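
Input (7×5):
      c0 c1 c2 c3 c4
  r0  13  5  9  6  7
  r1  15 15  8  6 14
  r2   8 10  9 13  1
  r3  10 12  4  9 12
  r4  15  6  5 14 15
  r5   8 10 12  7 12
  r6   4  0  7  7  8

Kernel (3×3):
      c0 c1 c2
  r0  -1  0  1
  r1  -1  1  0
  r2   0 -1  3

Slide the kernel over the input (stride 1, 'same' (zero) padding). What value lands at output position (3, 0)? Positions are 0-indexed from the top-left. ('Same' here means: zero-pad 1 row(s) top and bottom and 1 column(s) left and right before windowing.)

23

The receptive field on the zero-padded input at this output position is [0 8 10 / 0 10 12 / 0 15 6]. Elementwise product with the kernel and sum: 0·-1 + 10·1 + 0·-1 + 10·1 + 15·-1 + 6·3.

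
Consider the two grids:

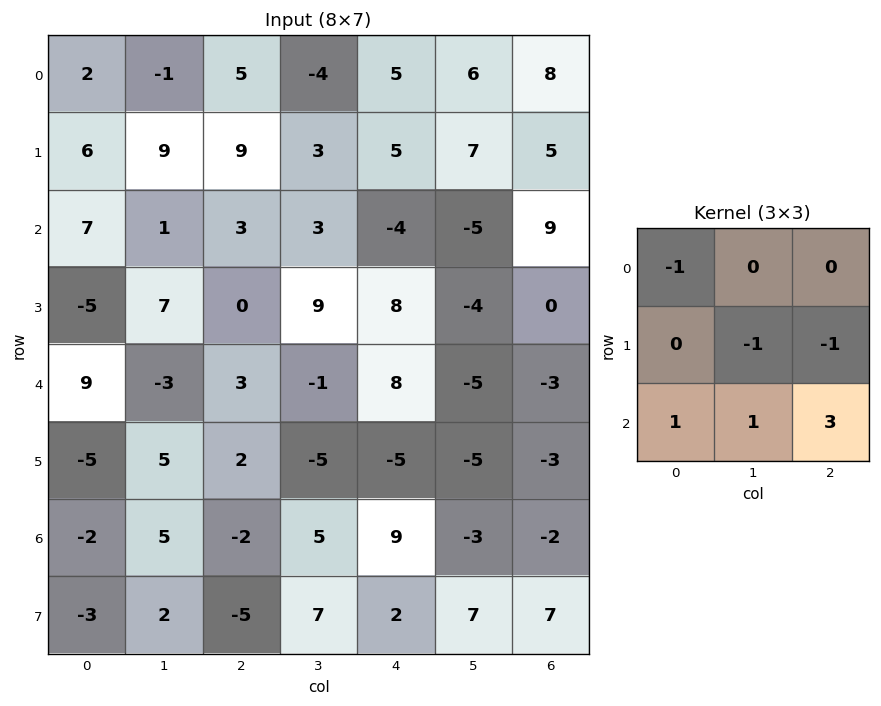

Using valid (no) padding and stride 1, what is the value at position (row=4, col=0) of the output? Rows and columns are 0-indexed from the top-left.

-19

The receptive field on the input at this output position is [9 -3 3 / -5 5 2 / -2 5 -2]. Elementwise product with the kernel and sum: 9·-1 + 5·-1 + 2·-1 + -2·1 + 5·1 + -2·3.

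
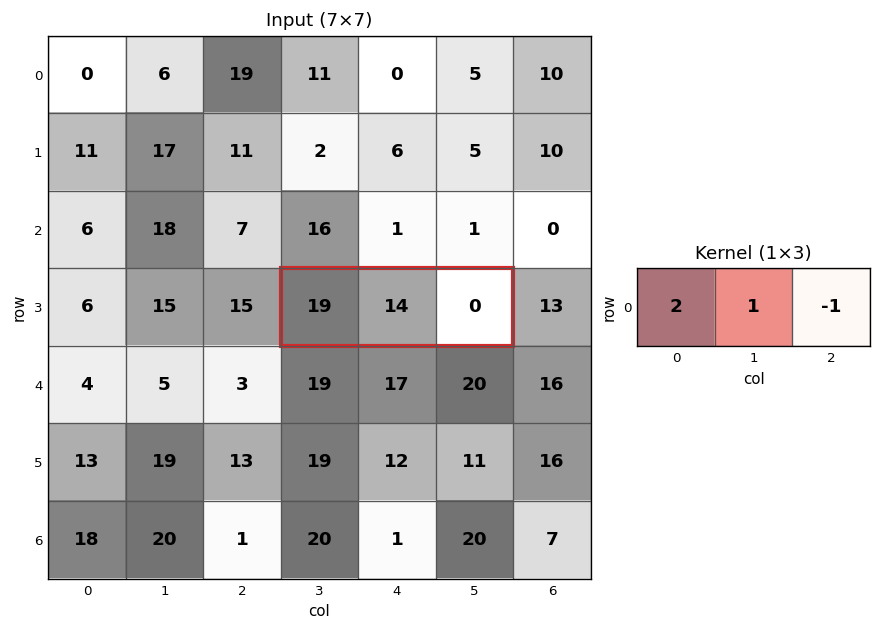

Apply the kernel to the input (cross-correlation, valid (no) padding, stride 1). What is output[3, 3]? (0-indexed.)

52

The receptive field on the input at this output position is [19 14 0]. Elementwise product with the kernel and sum: 19·2 + 14·1 + 0·-1.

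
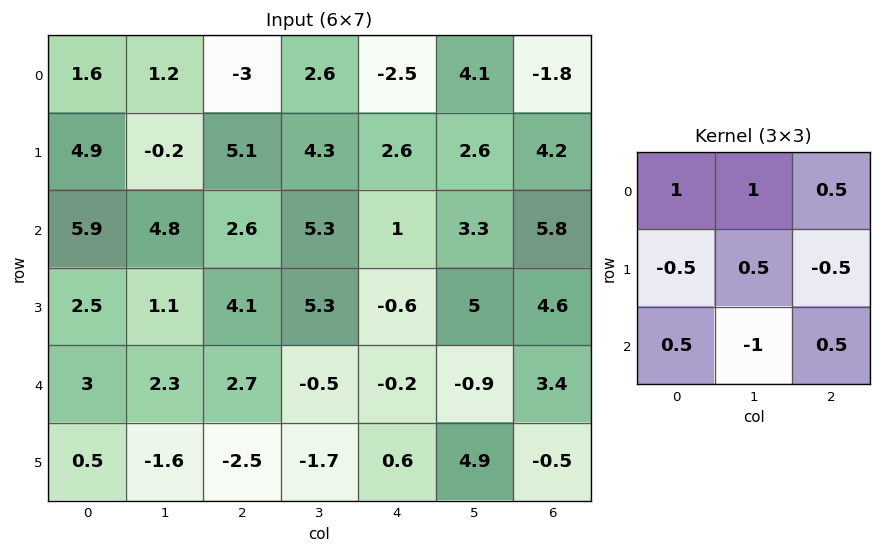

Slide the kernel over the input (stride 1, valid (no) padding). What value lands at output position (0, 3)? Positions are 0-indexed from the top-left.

The receptive field on the input at this output position is [2.6 -2.5 4.1 / 4.3 2.6 2.6 / 5.3 1 3.3]. Elementwise product with the kernel and sum: 2.6·1 + -2.5·1 + 4.1·0.5 + 4.3·-0.5 + 2.6·0.5 + 2.6·-0.5 + 5.3·0.5 + 1·-1 + 3.3·0.5.

3.3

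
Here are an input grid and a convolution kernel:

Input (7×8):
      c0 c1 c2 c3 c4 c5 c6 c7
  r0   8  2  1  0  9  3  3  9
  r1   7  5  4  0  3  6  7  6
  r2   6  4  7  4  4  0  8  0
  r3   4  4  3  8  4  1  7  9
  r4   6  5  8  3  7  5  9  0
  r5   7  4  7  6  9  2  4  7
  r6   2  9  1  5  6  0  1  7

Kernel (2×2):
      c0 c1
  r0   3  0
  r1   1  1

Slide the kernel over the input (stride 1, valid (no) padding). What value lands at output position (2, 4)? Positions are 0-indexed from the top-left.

17

The receptive field on the input at this output position is [4 0 / 4 1]. Elementwise product with the kernel and sum: 4·3 + 4·1 + 1·1.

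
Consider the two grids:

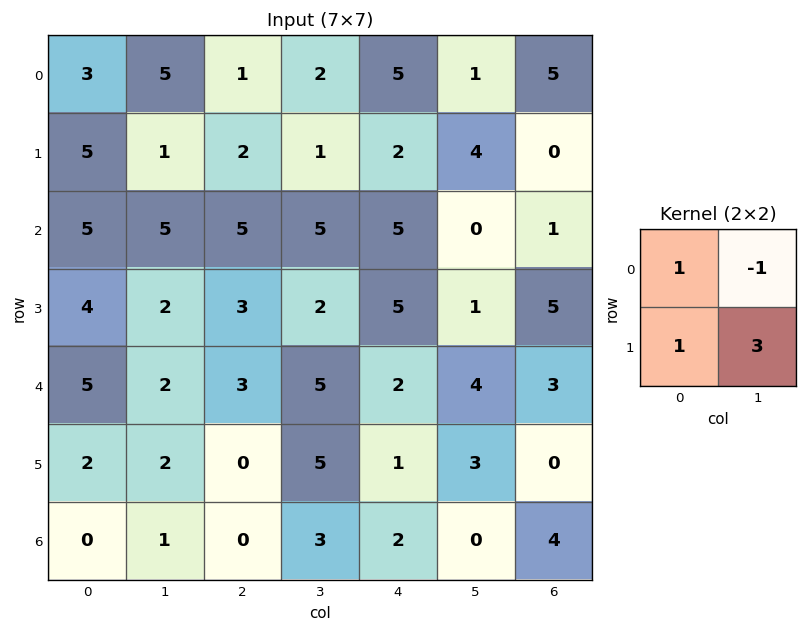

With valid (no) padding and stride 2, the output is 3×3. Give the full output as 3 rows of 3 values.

6 4 18
10 9 13
11 13 8

Output[0,0]: The receptive field on the input at this output position is [3 5 / 5 1]. Elementwise product with the kernel and sum: 3·1 + 5·-1 + 5·1 + 1·3.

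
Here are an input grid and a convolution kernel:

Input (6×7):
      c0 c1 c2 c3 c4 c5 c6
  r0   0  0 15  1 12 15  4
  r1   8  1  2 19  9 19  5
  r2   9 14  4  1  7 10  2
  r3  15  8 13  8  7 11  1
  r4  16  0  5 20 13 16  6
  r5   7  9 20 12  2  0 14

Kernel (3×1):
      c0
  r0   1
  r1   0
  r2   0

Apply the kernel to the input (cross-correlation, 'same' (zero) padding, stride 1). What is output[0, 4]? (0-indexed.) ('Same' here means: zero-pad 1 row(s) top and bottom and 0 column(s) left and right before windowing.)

0

The receptive field on the zero-padded input at this output position is [0 / 12 / 9]. Elementwise product with the kernel and sum: 0·1.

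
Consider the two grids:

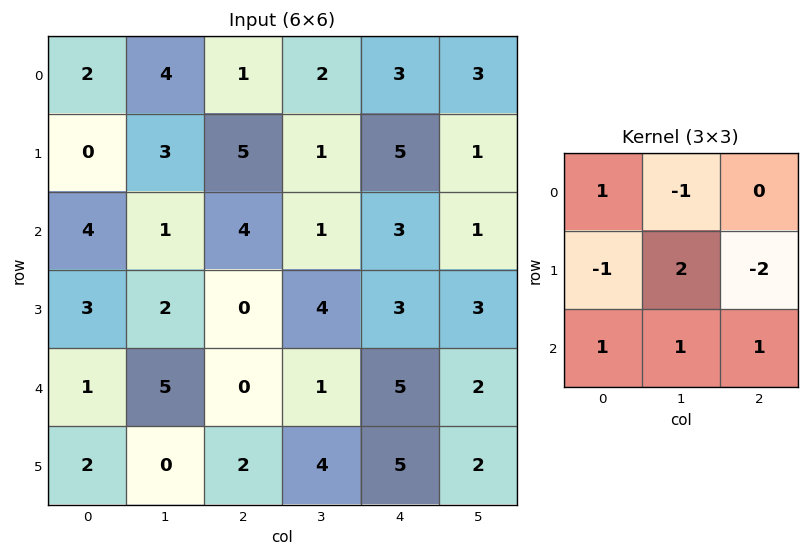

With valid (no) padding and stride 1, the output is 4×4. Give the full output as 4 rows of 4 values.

Output[0,0]: The receptive field on the input at this output position is [2 4 1 / 0 3 5 / 4 1 4]. Elementwise product with the kernel and sum: 2·1 + 4·-1 + 0·-1 + 3·2 + 5·-2 + 4·1 + 1·1 + 4·1.

3 14 -6 11
-8 9 3 9
10 -7 11 2
14 1 -1 17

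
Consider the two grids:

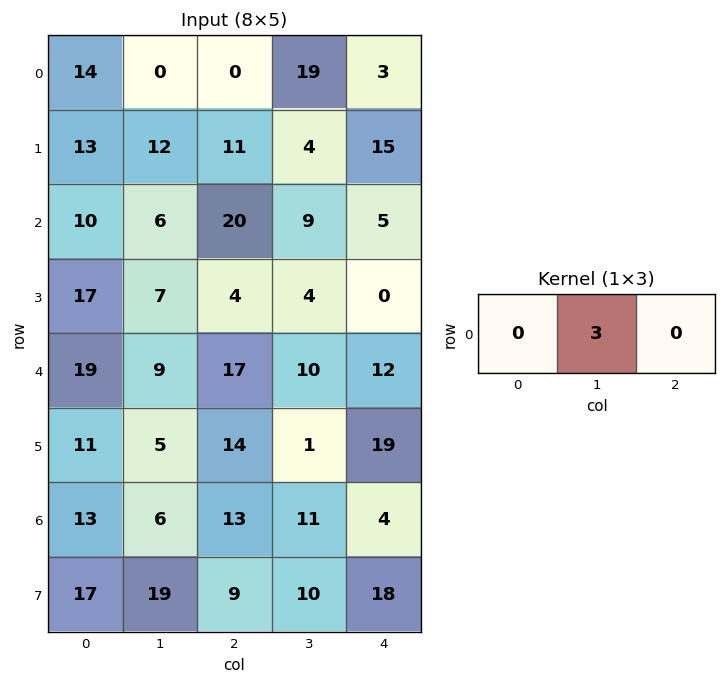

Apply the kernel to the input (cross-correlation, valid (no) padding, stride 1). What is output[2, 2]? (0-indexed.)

The receptive field on the input at this output position is [20 9 5]. Elementwise product with the kernel and sum: 9·3.

27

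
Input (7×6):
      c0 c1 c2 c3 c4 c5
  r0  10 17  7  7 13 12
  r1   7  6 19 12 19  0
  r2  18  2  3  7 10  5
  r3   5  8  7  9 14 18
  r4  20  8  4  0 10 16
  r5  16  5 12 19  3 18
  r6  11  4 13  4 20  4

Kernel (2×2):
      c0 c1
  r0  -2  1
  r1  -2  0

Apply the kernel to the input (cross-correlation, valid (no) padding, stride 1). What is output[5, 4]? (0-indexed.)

-28

The receptive field on the input at this output position is [3 18 / 20 4]. Elementwise product with the kernel and sum: 3·-2 + 18·1 + 20·-2.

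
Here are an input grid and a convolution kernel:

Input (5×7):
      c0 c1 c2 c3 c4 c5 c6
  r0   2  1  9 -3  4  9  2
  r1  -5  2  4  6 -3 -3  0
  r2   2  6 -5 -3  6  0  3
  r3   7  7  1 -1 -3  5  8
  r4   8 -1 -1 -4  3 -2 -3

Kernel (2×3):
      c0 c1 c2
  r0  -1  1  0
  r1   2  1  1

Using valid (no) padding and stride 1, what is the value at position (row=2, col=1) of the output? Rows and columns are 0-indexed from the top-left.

3

The receptive field on the input at this output position is [6 -5 -3 / 7 1 -1]. Elementwise product with the kernel and sum: 6·-1 + -5·1 + 7·2 + 1·1 + -1·1.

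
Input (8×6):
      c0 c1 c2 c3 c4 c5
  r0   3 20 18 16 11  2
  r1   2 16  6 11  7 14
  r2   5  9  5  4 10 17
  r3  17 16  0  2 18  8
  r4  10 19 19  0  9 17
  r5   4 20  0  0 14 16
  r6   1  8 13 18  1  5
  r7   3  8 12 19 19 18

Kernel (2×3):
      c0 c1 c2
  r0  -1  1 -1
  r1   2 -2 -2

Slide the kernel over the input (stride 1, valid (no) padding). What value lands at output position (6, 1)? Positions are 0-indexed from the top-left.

The receptive field on the input at this output position is [8 13 18 / 8 12 19]. Elementwise product with the kernel and sum: 8·-1 + 13·1 + 18·-1 + 8·2 + 12·-2 + 19·-2.

-59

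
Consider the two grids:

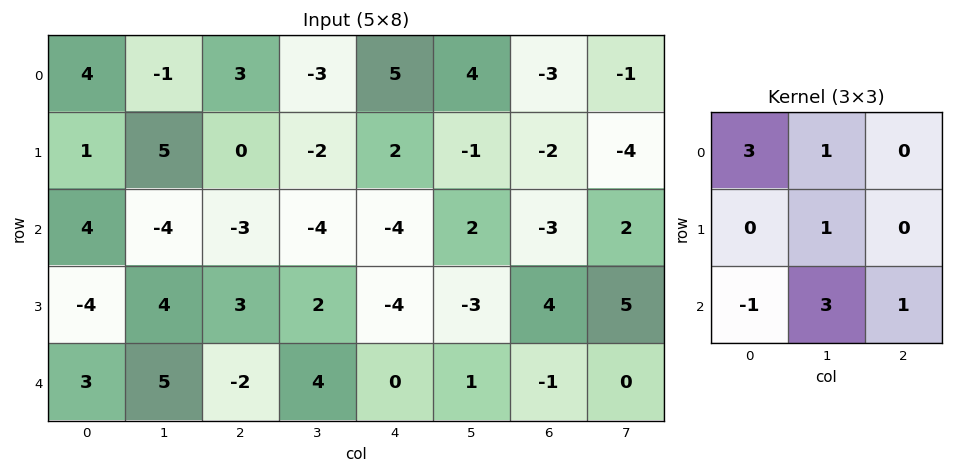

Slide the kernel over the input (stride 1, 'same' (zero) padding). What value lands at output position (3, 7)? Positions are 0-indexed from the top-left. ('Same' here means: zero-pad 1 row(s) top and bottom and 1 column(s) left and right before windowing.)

-1

The receptive field on the zero-padded input at this output position is [-3 2 0 / 4 5 0 / -1 0 0]. Elementwise product with the kernel and sum: -3·3 + 2·1 + 5·1 + -1·-1 + 0·3 + 0·1.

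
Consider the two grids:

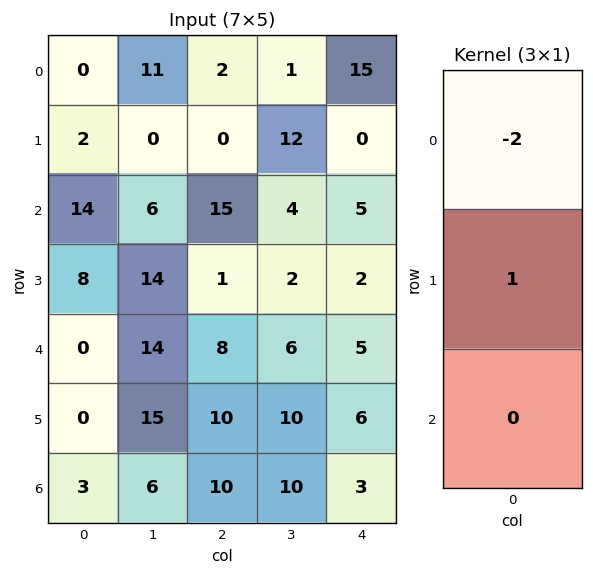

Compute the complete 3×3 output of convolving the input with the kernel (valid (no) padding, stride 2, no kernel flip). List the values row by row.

Output[0,0]: The receptive field on the input at this output position is [0 / 2 / 14]. Elementwise product with the kernel and sum: 0·-2 + 2·1.

2 -4 -30
-20 -29 -8
0 -6 -4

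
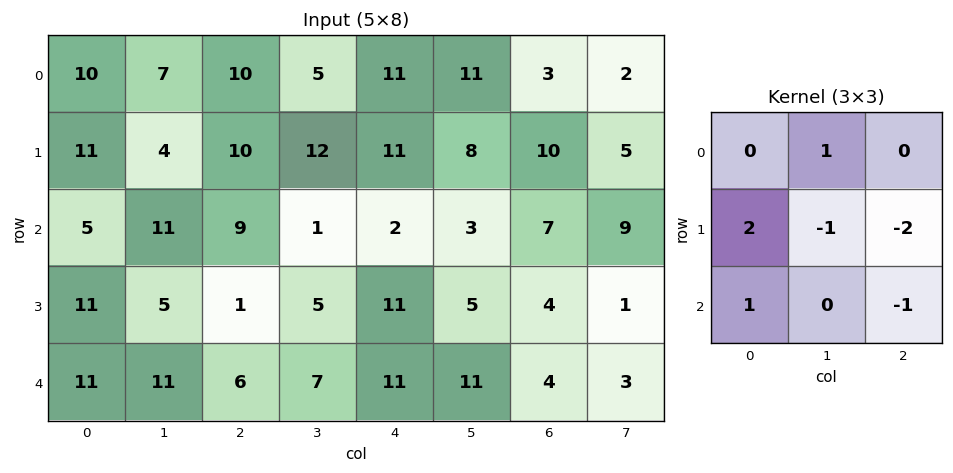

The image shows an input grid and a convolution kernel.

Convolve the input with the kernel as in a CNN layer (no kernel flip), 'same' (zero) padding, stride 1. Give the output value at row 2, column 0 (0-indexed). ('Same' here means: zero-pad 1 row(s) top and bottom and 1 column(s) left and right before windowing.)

-21

The receptive field on the zero-padded input at this output position is [0 11 4 / 0 5 11 / 0 11 5]. Elementwise product with the kernel and sum: 11·1 + 0·2 + 5·-1 + 11·-2 + 0·1 + 5·-1.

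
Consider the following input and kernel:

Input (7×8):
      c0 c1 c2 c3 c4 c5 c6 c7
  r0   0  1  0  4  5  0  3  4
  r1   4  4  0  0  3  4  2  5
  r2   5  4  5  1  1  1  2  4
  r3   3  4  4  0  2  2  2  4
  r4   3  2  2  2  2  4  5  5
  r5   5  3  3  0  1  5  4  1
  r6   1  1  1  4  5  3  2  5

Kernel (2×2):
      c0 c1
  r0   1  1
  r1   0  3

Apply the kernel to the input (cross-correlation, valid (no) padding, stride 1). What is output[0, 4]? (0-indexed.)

The receptive field on the input at this output position is [5 0 / 3 4]. Elementwise product with the kernel and sum: 5·1 + 0·1 + 4·3.

17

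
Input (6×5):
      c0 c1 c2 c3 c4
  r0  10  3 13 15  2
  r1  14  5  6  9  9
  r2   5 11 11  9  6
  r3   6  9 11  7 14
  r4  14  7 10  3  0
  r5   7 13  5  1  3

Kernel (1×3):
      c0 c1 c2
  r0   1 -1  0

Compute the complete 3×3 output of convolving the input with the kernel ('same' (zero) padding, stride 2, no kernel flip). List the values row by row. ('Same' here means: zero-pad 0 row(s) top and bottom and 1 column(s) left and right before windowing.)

-10 -10 13
-5 0 3
-14 -3 3

Output[0,0]: The receptive field on the zero-padded input at this output position is [0 10 3]. Elementwise product with the kernel and sum: 0·1 + 10·-1.
Output[0,1]: The receptive field on the zero-padded input at this output position is [3 13 15]. Elementwise product with the kernel and sum: 3·1 + 13·-1.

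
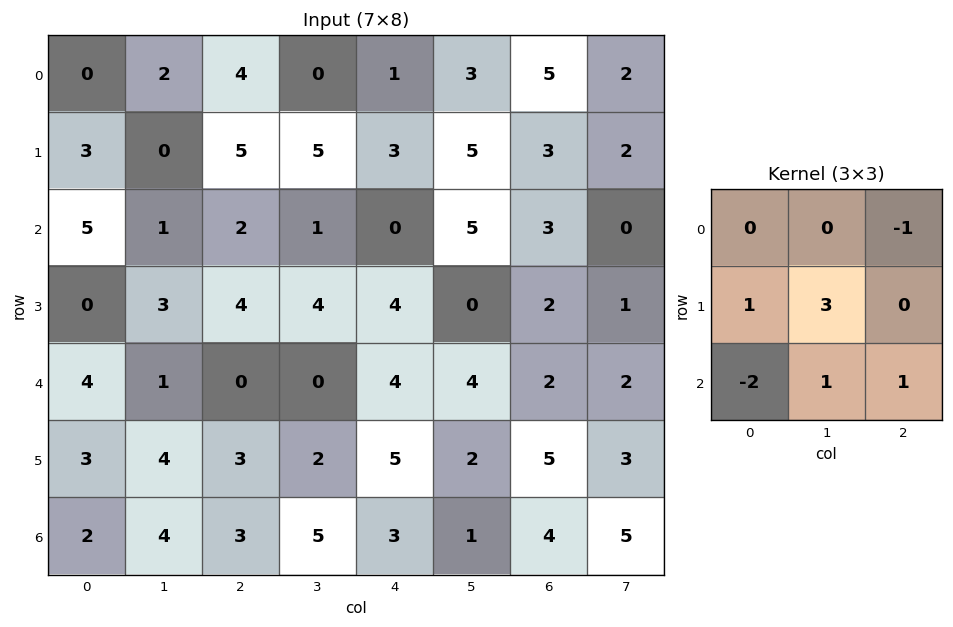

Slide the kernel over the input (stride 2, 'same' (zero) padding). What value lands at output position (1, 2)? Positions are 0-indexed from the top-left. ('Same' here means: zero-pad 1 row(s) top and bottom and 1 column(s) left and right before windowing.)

The receptive field on the zero-padded input at this output position is [5 3 5 / 1 0 5 / 4 4 0]. Elementwise product with the kernel and sum: 5·-1 + 1·1 + 0·3 + 4·-2 + 4·1 + 0·1.

-8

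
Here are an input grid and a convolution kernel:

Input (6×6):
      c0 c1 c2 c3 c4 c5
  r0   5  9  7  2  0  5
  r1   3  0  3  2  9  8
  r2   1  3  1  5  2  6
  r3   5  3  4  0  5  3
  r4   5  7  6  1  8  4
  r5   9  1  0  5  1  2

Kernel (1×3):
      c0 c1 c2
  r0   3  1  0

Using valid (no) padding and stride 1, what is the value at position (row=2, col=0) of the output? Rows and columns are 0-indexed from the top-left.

The receptive field on the input at this output position is [1 3 1]. Elementwise product with the kernel and sum: 1·3 + 3·1.

6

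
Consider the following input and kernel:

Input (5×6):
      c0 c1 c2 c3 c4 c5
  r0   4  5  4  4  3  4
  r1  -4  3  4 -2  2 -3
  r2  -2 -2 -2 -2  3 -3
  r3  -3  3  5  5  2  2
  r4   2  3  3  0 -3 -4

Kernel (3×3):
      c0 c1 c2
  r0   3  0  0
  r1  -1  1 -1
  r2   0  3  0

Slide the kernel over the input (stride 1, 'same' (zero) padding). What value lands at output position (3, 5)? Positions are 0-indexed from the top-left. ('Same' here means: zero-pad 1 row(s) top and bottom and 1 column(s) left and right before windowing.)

The receptive field on the zero-padded input at this output position is [3 -3 0 / 2 2 0 / -3 -4 0]. Elementwise product with the kernel and sum: 3·3 + 2·-1 + 2·1 + 0·-1 + -4·3.

-3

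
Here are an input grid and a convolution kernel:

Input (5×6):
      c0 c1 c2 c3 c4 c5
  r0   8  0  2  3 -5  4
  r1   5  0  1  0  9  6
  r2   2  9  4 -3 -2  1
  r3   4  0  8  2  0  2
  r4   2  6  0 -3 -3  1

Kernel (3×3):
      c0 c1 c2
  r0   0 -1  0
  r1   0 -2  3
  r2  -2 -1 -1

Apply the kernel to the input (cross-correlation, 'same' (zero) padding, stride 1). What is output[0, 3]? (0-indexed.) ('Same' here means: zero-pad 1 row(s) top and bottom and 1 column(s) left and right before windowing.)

The receptive field on the zero-padded input at this output position is [0 0 0 / 2 3 -5 / 1 0 9]. Elementwise product with the kernel and sum: 0·-1 + 3·-2 + -5·3 + 1·-2 + 0·-1 + 9·-1.

-32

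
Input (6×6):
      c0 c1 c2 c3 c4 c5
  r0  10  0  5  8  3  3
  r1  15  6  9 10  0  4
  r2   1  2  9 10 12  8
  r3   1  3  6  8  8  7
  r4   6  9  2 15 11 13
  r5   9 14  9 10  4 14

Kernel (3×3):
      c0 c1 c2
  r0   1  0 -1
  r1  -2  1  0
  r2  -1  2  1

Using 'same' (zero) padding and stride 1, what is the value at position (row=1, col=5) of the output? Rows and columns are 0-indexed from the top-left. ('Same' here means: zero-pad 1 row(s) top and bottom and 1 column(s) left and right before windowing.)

The receptive field on the zero-padded input at this output position is [3 3 0 / 0 4 0 / 12 8 0]. Elementwise product with the kernel and sum: 3·1 + 0·-1 + 0·-2 + 4·1 + 12·-1 + 8·2 + 0·1.

11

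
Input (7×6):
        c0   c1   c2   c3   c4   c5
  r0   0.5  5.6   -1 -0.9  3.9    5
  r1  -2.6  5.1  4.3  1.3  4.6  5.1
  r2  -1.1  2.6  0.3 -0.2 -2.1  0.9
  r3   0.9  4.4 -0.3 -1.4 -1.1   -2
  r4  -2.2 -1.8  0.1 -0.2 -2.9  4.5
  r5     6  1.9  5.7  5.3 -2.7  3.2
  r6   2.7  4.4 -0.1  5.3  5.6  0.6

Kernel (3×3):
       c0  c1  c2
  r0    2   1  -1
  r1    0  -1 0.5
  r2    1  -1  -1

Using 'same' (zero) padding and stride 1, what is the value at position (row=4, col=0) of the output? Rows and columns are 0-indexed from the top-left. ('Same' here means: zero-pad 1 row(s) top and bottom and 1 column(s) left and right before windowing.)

-10.1

The receptive field on the zero-padded input at this output position is [0 0.9 4.4 / 0 -2.2 -1.8 / 0 6 1.9]. Elementwise product with the kernel and sum: 0·2 + 0.9·1 + 4.4·-1 + -2.2·-1 + -1.8·0.5 + 0·1 + 6·-1 + 1.9·-1.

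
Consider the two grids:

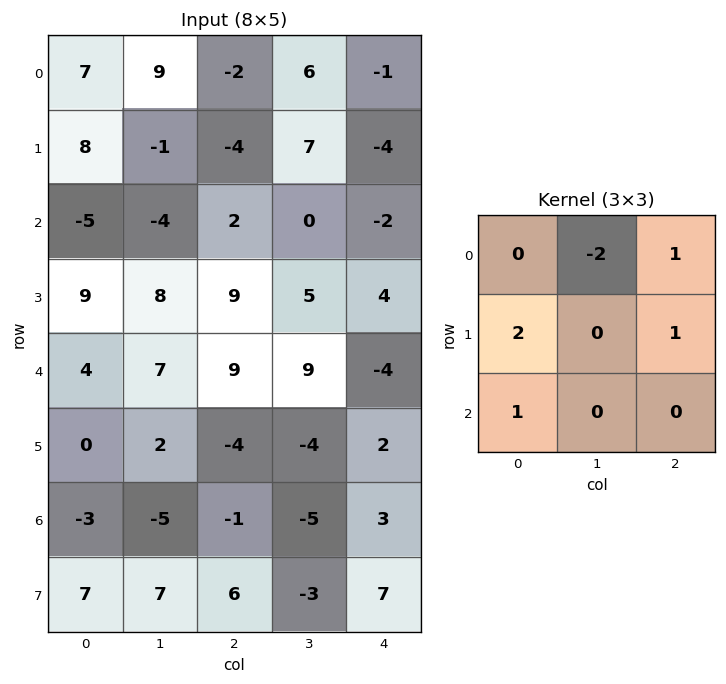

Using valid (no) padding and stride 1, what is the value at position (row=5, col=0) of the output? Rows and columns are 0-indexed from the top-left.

The receptive field on the input at this output position is [0 2 -4 / -3 -5 -1 / 7 7 6]. Elementwise product with the kernel and sum: 2·-2 + -4·1 + -3·2 + -1·1 + 7·1.

-8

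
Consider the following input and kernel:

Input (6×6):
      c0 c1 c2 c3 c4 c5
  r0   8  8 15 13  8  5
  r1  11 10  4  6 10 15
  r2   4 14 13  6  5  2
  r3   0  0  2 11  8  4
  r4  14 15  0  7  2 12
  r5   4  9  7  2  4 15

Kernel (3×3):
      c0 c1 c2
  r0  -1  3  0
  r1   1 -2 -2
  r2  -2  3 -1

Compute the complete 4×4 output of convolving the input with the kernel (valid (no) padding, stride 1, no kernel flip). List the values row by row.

20 32 -17 -32
-33 -27 26 14
51 -38 -12 -24
-4 8 1 -15

Output[0,0]: The receptive field on the input at this output position is [8 8 15 / 11 10 4 / 4 14 13]. Elementwise product with the kernel and sum: 8·-1 + 8·3 + 11·1 + 10·-2 + 4·-2 + 4·-2 + 14·3 + 13·-1.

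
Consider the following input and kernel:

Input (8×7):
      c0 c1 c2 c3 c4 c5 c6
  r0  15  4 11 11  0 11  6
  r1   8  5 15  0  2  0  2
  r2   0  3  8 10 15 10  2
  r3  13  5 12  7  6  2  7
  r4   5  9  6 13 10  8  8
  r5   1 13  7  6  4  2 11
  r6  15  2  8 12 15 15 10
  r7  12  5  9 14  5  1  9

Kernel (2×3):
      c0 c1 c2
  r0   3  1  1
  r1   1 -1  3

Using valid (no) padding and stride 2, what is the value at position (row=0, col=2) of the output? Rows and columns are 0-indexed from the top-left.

The receptive field on the input at this output position is [0 11 6 / 2 0 2]. Elementwise product with the kernel and sum: 0·3 + 11·1 + 6·1 + 2·1 + 0·-1 + 2·3.

25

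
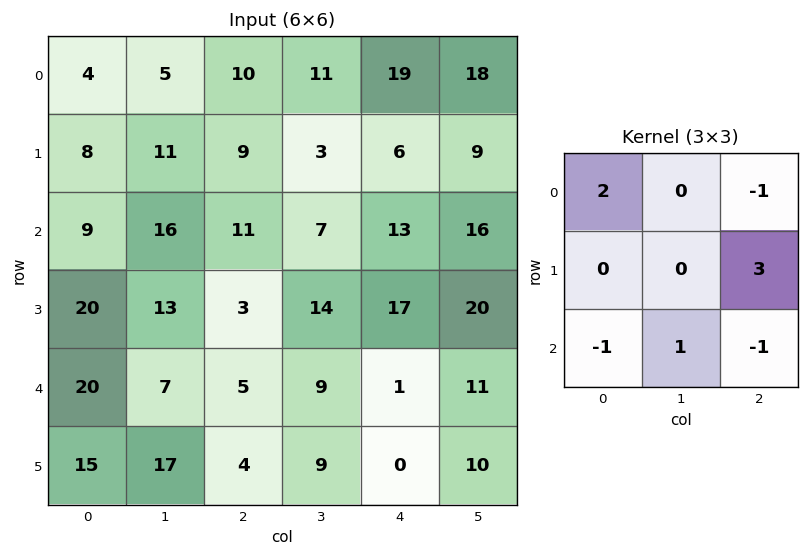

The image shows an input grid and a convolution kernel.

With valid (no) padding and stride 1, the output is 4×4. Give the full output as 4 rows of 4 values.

Output[0,0]: The receptive field on the input at this output position is [4 5 10 / 8 11 9 / 9 16 11]. Elementwise product with the kernel and sum: 4·2 + 10·-1 + 9·3 + 9·-1 + 16·1 + 11·-1.

21 -4 2 21
30 16 45 28
-2 56 63 39
50 17 -3 22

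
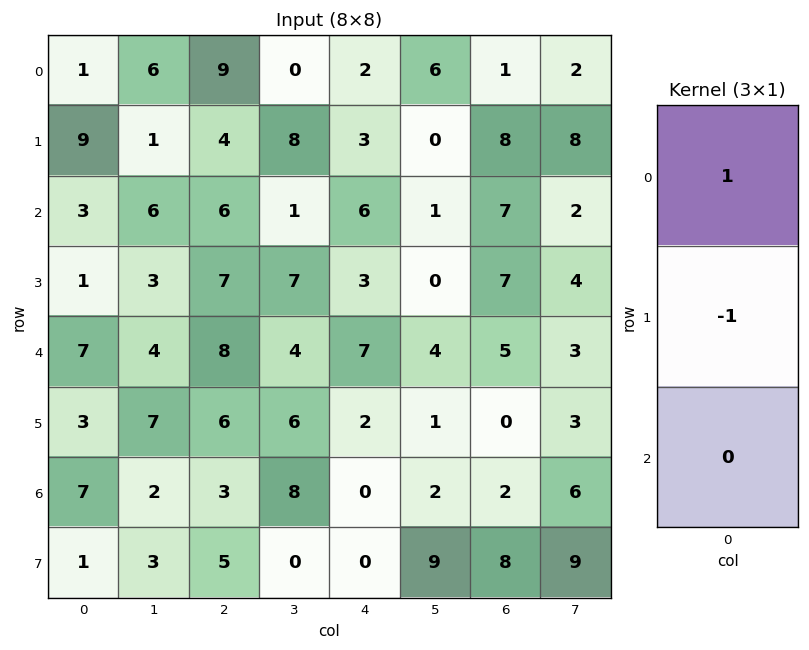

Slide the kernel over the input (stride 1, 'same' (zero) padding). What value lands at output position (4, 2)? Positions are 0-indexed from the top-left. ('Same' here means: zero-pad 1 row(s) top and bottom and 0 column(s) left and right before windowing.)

-1

The receptive field on the zero-padded input at this output position is [7 / 8 / 6]. Elementwise product with the kernel and sum: 7·1 + 8·-1.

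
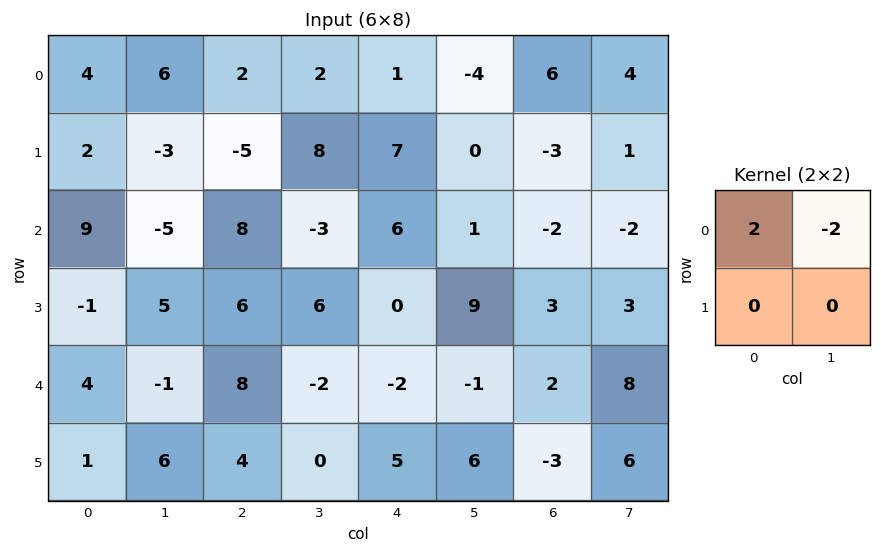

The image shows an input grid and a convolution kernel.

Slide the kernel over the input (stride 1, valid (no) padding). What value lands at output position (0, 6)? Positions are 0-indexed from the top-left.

The receptive field on the input at this output position is [6 4 / -3 1]. Elementwise product with the kernel and sum: 6·2 + 4·-2.

4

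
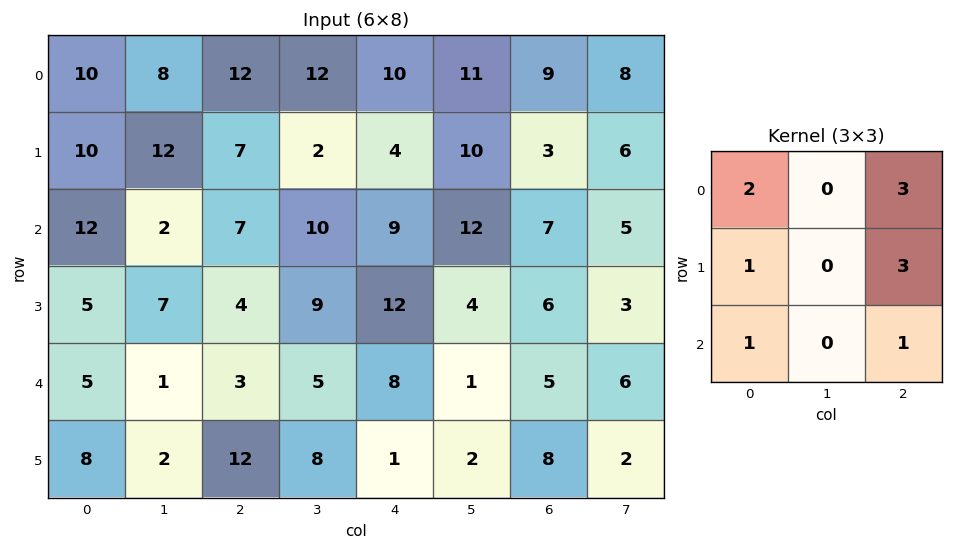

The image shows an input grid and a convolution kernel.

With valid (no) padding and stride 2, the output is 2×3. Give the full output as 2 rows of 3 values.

Output[0,0]: The receptive field on the input at this output position is [10 8 12 / 10 12 7 / 12 2 7]. Elementwise product with the kernel and sum: 10·2 + 12·3 + 10·1 + 7·3 + 12·1 + 7·1.

106 89 76
70 92 82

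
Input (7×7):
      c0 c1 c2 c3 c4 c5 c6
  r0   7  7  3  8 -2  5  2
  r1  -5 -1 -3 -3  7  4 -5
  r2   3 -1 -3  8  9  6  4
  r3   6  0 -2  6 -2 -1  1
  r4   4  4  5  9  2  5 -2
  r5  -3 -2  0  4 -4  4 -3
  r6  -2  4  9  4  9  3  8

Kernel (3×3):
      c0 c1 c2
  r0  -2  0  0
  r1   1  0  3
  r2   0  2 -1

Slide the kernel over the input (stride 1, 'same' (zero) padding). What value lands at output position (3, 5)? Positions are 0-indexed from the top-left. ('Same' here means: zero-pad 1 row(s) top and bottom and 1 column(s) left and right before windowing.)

The receptive field on the zero-padded input at this output position is [9 6 4 / -2 -1 1 / 2 5 -2]. Elementwise product with the kernel and sum: 9·-2 + -2·1 + 1·3 + 5·2 + -2·-1.

-5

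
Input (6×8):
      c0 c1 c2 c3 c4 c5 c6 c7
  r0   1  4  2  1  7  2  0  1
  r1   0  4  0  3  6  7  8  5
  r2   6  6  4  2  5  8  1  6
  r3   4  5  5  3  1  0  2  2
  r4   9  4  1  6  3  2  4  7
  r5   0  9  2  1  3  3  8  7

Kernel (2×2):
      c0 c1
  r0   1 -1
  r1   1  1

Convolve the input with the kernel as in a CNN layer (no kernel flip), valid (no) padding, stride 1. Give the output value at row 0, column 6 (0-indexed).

12

The receptive field on the input at this output position is [0 1 / 8 5]. Elementwise product with the kernel and sum: 0·1 + 1·-1 + 8·1 + 5·1.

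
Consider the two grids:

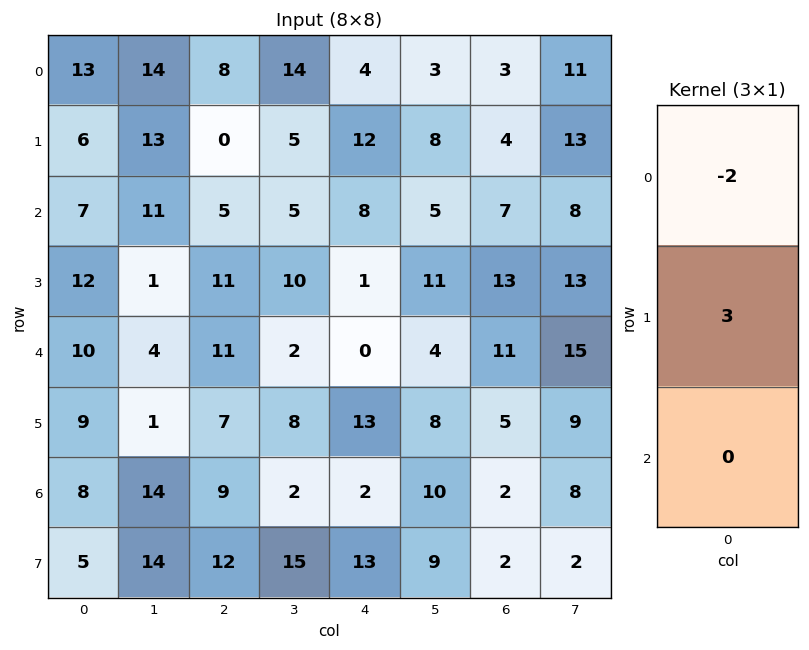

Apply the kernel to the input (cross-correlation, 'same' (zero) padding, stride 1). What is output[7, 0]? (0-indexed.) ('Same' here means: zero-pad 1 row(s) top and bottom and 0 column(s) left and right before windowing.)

The receptive field on the zero-padded input at this output position is [8 / 5 / 0]. Elementwise product with the kernel and sum: 8·-2 + 5·3.

-1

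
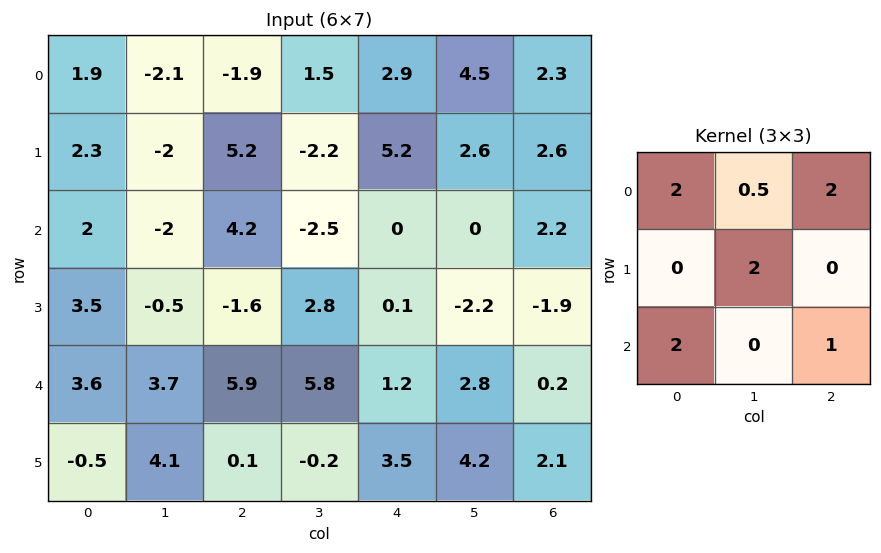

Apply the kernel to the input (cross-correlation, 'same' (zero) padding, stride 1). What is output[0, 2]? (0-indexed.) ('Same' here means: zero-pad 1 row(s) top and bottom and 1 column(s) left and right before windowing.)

-10

The receptive field on the zero-padded input at this output position is [0 0 0 / -2.1 -1.9 1.5 / -2 5.2 -2.2]. Elementwise product with the kernel and sum: 0·2 + 0·0.5 + 0·2 + -1.9·2 + -2·2 + -2.2·1.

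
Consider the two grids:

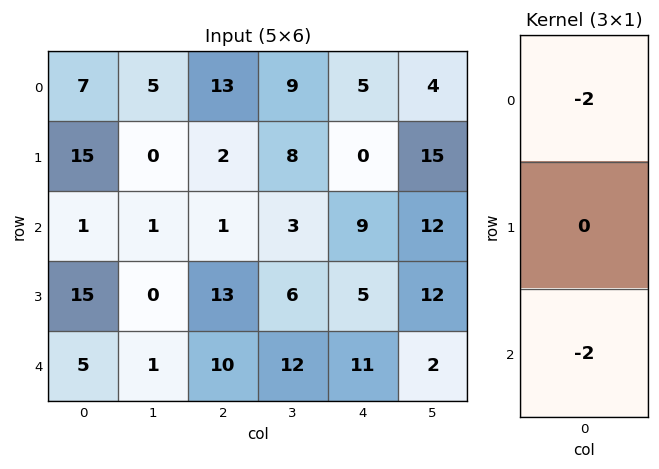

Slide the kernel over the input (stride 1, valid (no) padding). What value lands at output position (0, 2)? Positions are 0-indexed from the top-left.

The receptive field on the input at this output position is [13 / 2 / 1]. Elementwise product with the kernel and sum: 13·-2 + 1·-2.

-28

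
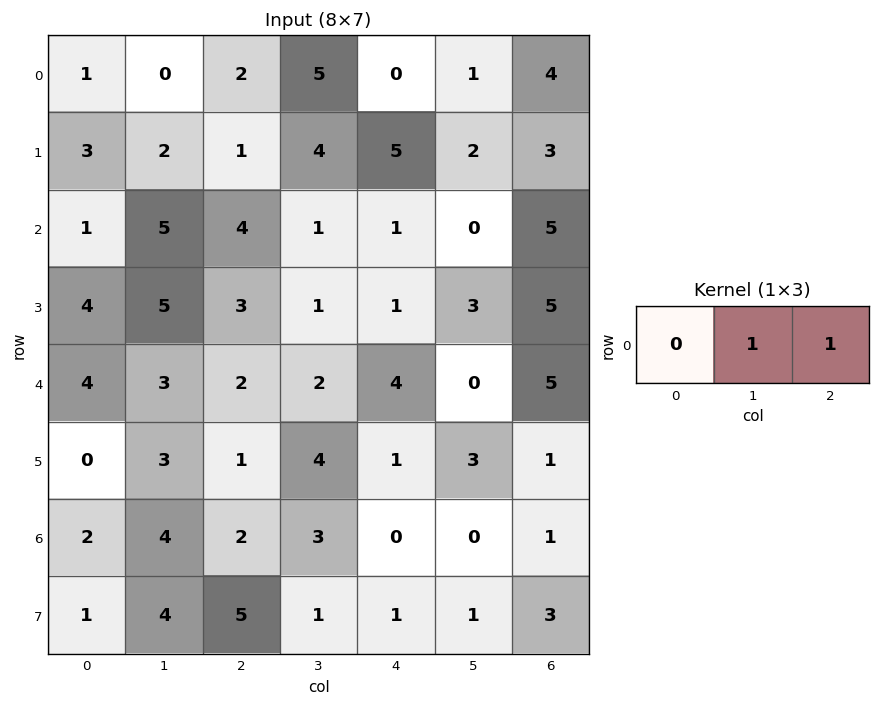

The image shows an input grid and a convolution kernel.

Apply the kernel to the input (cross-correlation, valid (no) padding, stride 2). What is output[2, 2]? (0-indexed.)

The receptive field on the input at this output position is [4 0 5]. Elementwise product with the kernel and sum: 0·1 + 5·1.

5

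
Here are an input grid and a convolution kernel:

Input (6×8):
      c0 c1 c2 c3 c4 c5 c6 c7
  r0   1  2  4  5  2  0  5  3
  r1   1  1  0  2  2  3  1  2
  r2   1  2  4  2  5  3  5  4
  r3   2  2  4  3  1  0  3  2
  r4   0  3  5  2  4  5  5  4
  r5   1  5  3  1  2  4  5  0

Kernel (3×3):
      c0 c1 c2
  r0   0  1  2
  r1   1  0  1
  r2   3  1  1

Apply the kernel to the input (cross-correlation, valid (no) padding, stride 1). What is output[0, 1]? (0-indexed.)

The receptive field on the input at this output position is [2 4 5 / 1 0 2 / 2 4 2]. Elementwise product with the kernel and sum: 4·1 + 5·2 + 1·1 + 2·1 + 2·3 + 4·1 + 2·1.

29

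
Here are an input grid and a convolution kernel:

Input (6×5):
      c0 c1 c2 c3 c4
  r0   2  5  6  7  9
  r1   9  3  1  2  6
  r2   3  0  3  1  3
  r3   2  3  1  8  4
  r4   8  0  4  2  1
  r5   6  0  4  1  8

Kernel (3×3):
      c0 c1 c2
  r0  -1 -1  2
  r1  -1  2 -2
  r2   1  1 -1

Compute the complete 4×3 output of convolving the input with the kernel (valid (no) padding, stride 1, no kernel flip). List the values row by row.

0 0 -3
-15 0 7
9 -16 14
-17 19 -6

Output[0,0]: The receptive field on the input at this output position is [2 5 6 / 9 3 1 / 3 0 3]. Elementwise product with the kernel and sum: 2·-1 + 5·-1 + 6·2 + 9·-1 + 3·2 + 1·-2 + 3·1 + 0·1 + 3·-1.
Output[0,1]: The receptive field on the input at this output position is [5 6 7 / 3 1 2 / 0 3 1]. Elementwise product with the kernel and sum: 5·-1 + 6·-1 + 7·2 + 3·-1 + 1·2 + 2·-2 + 0·1 + 3·1 + 1·-1.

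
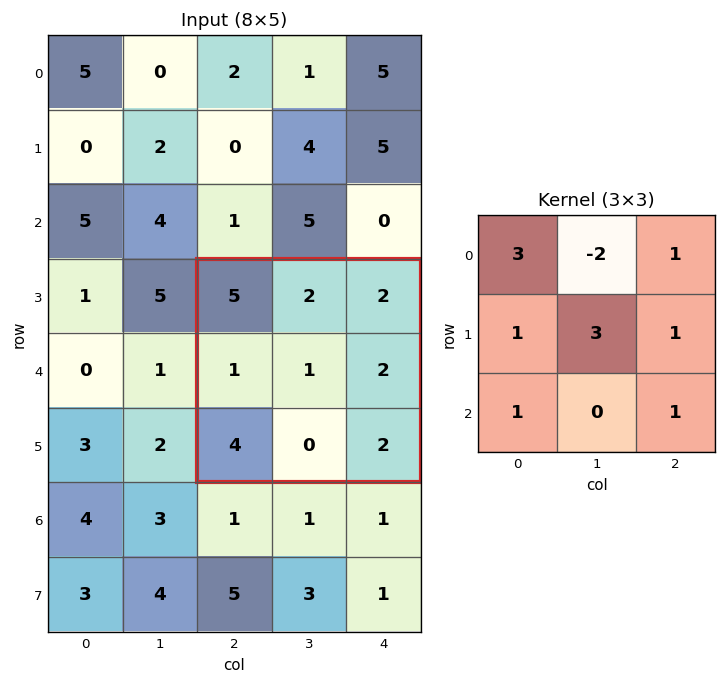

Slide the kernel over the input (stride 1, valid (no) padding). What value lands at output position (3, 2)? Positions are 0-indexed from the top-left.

The receptive field on the input at this output position is [5 2 2 / 1 1 2 / 4 0 2]. Elementwise product with the kernel and sum: 5·3 + 2·-2 + 2·1 + 1·1 + 1·3 + 2·1 + 4·1 + 2·1.

25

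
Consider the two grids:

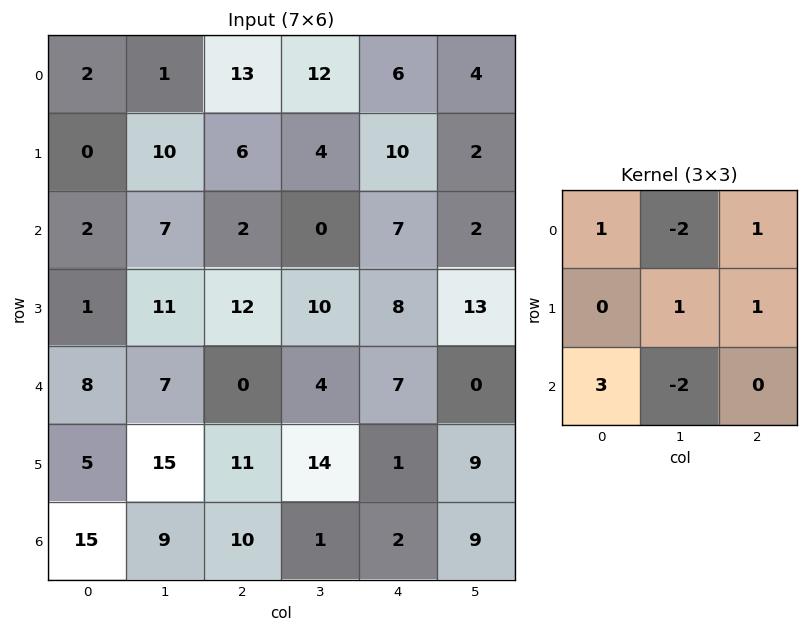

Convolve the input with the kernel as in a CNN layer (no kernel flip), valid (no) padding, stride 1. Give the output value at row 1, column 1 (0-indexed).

The receptive field on the input at this output position is [10 6 4 / 7 2 0 / 11 12 10]. Elementwise product with the kernel and sum: 10·1 + 6·-2 + 4·1 + 2·1 + 0·1 + 11·3 + 12·-2.

13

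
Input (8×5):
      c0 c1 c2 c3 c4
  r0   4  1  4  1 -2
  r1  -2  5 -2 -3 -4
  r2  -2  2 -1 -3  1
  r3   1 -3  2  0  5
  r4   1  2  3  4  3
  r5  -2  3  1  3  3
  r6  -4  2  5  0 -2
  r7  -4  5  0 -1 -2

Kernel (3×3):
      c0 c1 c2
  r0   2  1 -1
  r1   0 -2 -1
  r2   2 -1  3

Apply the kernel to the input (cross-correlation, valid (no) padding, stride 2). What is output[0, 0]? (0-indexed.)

-12

The receptive field on the input at this output position is [4 1 4 / -2 5 -2 / -2 2 -1]. Elementwise product with the kernel and sum: 4·2 + 1·1 + 4·-1 + 5·-2 + -2·-1 + -2·2 + 2·-1 + -1·3.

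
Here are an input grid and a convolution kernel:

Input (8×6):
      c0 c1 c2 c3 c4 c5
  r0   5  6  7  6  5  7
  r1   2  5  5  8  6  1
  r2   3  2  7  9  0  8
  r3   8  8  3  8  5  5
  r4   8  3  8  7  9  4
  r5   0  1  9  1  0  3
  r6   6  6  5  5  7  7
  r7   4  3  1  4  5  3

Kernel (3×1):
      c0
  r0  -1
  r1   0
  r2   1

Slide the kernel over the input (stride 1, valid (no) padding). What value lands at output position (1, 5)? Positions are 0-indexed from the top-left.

4

The receptive field on the input at this output position is [1 / 8 / 5]. Elementwise product with the kernel and sum: 1·-1 + 5·1.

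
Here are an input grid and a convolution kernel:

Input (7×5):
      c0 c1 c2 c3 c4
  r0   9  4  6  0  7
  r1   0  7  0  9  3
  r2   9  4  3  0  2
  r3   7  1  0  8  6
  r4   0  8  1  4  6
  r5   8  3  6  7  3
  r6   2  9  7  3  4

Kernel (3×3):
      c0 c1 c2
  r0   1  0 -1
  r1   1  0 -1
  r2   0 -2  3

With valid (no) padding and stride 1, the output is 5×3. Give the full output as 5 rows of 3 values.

Output[0,0]: The receptive field on the input at this output position is [9 4 6 / 0 7 0 / 9 4 3]. Elementwise product with the kernel and sum: 9·1 + 6·-1 + 0·1 + 0·-1 + 4·-2 + 3·3.

4 -4 2
4 26 0
0 7 5
18 6 -16
4 -5 4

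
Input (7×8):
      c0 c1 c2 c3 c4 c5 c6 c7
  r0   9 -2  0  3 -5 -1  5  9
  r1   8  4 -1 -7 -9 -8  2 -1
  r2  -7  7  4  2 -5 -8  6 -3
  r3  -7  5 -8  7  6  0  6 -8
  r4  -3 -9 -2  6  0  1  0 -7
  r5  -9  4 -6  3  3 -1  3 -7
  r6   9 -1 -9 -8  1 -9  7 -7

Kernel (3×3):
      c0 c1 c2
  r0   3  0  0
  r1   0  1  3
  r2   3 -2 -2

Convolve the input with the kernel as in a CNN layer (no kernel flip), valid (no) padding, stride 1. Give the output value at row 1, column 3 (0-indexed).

-41

The receptive field on the input at this output position is [-7 -9 -8 / 2 -5 -8 / 7 6 0]. Elementwise product with the kernel and sum: -7·3 + -5·1 + -8·3 + 7·3 + 6·-2 + 0·-2.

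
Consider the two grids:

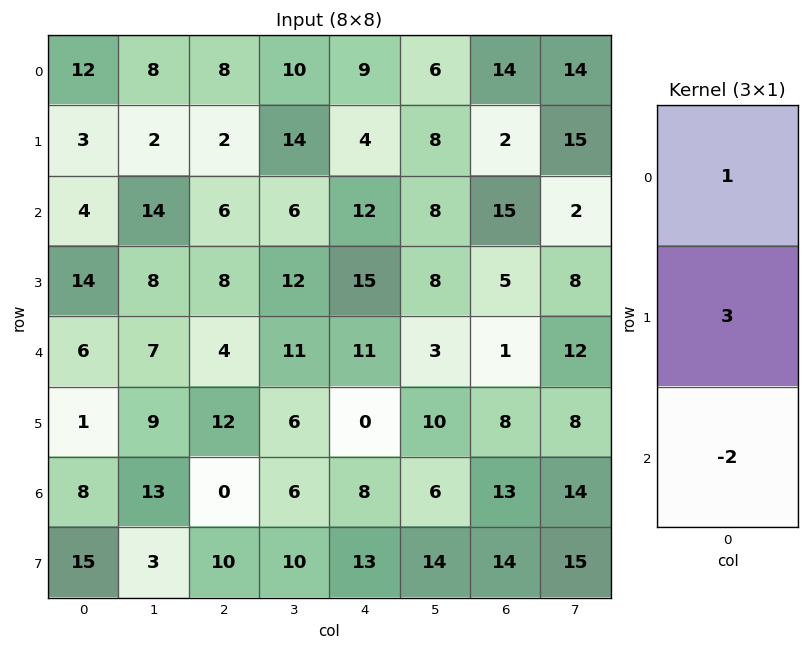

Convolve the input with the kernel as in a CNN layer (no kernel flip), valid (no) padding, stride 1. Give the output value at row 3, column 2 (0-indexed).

-4

The receptive field on the input at this output position is [8 / 4 / 12]. Elementwise product with the kernel and sum: 8·1 + 4·3 + 12·-2.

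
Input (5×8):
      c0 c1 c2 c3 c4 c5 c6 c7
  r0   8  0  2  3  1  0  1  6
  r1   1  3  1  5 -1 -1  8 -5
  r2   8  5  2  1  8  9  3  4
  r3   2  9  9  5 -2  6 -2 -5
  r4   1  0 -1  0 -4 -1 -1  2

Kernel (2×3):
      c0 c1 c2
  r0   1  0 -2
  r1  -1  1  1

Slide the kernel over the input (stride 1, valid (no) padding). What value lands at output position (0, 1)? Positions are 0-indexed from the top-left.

The receptive field on the input at this output position is [0 2 3 / 3 1 5]. Elementwise product with the kernel and sum: 0·1 + 3·-2 + 3·-1 + 1·1 + 5·1.

-3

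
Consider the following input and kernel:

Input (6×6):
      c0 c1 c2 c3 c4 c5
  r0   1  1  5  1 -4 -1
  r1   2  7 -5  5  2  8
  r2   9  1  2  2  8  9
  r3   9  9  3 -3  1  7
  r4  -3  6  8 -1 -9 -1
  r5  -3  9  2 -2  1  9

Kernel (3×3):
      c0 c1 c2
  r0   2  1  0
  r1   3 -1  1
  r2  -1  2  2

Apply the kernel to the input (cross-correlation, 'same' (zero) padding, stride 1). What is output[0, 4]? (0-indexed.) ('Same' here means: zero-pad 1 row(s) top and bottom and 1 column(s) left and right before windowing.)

The receptive field on the zero-padded input at this output position is [0 0 0 / 1 -4 -1 / 5 2 8]. Elementwise product with the kernel and sum: 0·2 + 0·1 + 1·3 + -4·-1 + -1·1 + 5·-1 + 2·2 + 8·2.

21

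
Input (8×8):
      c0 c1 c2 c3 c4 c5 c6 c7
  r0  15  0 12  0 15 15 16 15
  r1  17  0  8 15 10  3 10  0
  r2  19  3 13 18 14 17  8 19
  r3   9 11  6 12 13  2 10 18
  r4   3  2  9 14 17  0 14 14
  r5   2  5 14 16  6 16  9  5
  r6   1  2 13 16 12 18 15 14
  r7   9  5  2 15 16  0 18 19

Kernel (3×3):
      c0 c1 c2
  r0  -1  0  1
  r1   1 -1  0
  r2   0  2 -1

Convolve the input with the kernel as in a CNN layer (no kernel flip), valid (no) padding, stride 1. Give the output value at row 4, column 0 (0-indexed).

-6

The receptive field on the input at this output position is [3 2 9 / 2 5 14 / 1 2 13]. Elementwise product with the kernel and sum: 3·-1 + 9·1 + 2·1 + 5·-1 + 2·2 + 13·-1.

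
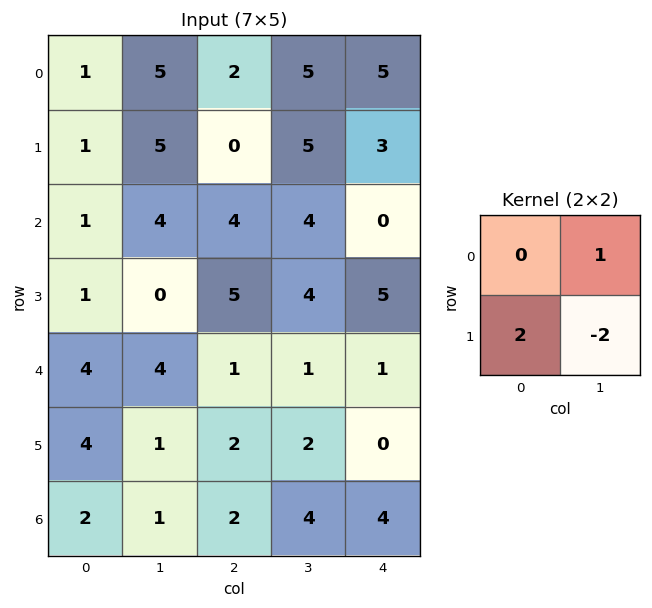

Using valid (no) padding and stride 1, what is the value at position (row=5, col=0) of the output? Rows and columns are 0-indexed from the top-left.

3

The receptive field on the input at this output position is [4 1 / 2 1]. Elementwise product with the kernel and sum: 1·1 + 2·2 + 1·-2.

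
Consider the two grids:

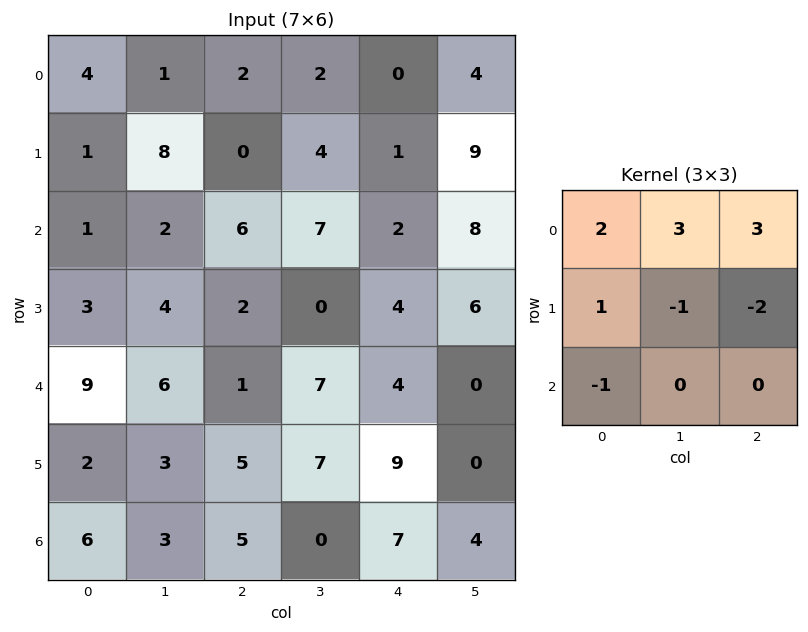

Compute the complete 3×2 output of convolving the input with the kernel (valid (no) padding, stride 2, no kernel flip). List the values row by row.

9 -2
12 32
22 10

Output[0,0]: The receptive field on the input at this output position is [4 1 2 / 1 8 0 / 1 2 6]. Elementwise product with the kernel and sum: 4·2 + 1·3 + 2·3 + 1·1 + 8·-1 + 0·-2 + 1·-1.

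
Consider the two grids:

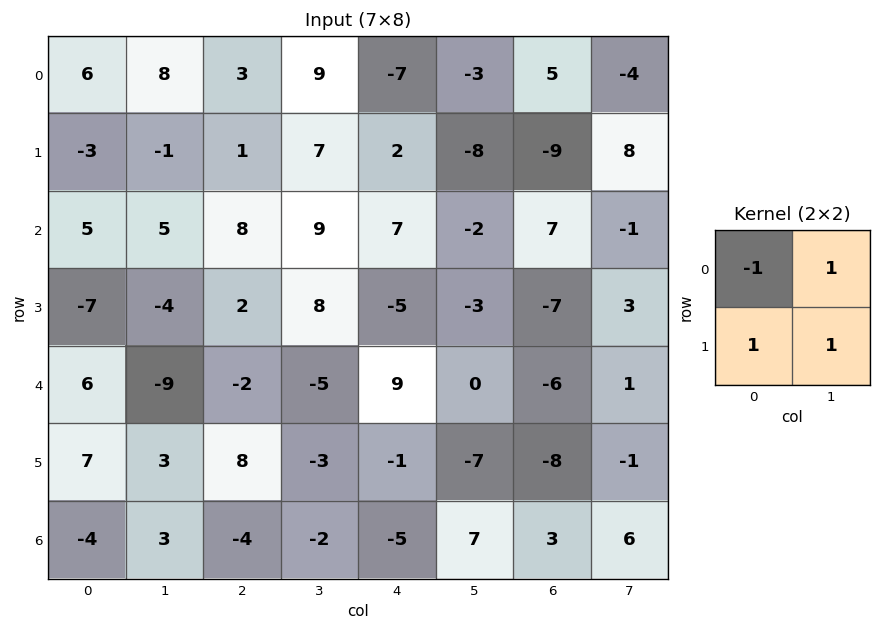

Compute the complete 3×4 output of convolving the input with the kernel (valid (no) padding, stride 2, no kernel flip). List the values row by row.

-2 14 -2 -10
-11 11 -17 -12
-5 2 -17 -2

Output[0,0]: The receptive field on the input at this output position is [6 8 / -3 -1]. Elementwise product with the kernel and sum: 6·-1 + 8·1 + -3·1 + -1·1.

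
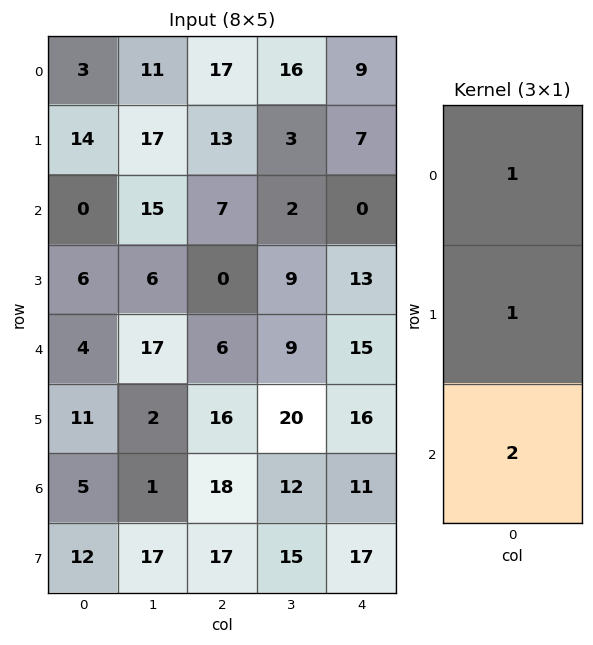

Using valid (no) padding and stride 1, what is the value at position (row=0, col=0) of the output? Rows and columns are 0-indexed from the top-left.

The receptive field on the input at this output position is [3 / 14 / 0]. Elementwise product with the kernel and sum: 3·1 + 14·1 + 0·2.

17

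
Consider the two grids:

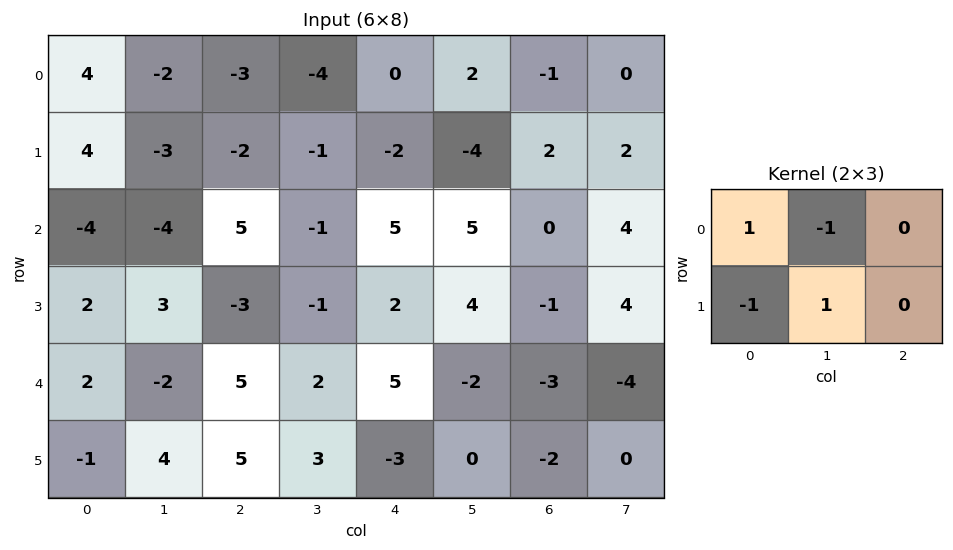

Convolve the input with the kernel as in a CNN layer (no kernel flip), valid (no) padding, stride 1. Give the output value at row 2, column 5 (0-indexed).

0

The receptive field on the input at this output position is [5 0 4 / 4 -1 4]. Elementwise product with the kernel and sum: 5·1 + 0·-1 + 4·-1 + -1·1.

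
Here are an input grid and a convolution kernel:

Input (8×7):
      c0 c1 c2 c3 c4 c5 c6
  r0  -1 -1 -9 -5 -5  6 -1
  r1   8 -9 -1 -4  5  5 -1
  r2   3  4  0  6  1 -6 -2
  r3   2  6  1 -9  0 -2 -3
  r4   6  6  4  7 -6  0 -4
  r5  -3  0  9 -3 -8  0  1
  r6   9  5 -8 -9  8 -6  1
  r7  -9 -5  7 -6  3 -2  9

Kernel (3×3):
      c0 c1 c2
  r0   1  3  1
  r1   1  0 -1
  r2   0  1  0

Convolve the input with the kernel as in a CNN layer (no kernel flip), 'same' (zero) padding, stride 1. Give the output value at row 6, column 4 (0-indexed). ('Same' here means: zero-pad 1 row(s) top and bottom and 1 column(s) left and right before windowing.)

The receptive field on the zero-padded input at this output position is [-3 -8 0 / -9 8 -6 / -6 3 -2]. Elementwise product with the kernel and sum: -3·1 + -8·3 + 0·1 + -9·1 + -6·-1 + 3·1.

-27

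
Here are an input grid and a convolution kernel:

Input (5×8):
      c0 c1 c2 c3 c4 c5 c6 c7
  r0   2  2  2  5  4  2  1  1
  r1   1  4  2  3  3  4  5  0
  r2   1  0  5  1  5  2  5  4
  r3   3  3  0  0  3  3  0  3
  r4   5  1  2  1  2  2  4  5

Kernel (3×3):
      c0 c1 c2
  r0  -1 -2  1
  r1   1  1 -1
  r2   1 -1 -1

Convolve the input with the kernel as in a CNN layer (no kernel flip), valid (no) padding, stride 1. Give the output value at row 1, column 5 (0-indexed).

The receptive field on the input at this output position is [4 5 0 / 2 5 4 / 3 0 3]. Elementwise product with the kernel and sum: 4·-1 + 5·-2 + 0·1 + 2·1 + 5·1 + 4·-1 + 3·1 + 0·-1 + 3·-1.

-11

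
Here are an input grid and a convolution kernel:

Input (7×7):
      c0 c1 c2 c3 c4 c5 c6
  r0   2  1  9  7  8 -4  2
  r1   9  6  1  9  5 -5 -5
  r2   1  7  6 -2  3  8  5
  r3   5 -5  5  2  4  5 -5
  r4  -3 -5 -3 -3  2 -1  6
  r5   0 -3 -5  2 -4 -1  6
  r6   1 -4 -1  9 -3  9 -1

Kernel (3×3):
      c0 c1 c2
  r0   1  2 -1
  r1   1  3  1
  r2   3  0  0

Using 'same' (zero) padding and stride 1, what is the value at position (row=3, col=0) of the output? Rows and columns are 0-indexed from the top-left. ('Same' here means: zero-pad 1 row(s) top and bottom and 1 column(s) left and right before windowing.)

5

The receptive field on the zero-padded input at this output position is [0 1 7 / 0 5 -5 / 0 -3 -5]. Elementwise product with the kernel and sum: 0·1 + 1·2 + 7·-1 + 0·1 + 5·3 + -5·1 + 0·3.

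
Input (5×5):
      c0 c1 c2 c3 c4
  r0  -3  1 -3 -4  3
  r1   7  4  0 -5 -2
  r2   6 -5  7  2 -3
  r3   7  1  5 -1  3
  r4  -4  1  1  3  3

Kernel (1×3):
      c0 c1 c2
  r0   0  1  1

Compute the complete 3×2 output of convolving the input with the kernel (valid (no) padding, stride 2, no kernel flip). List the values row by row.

-2 -1
2 -1
2 6

Output[0,0]: The receptive field on the input at this output position is [-3 1 -3]. Elementwise product with the kernel and sum: 1·1 + -3·1.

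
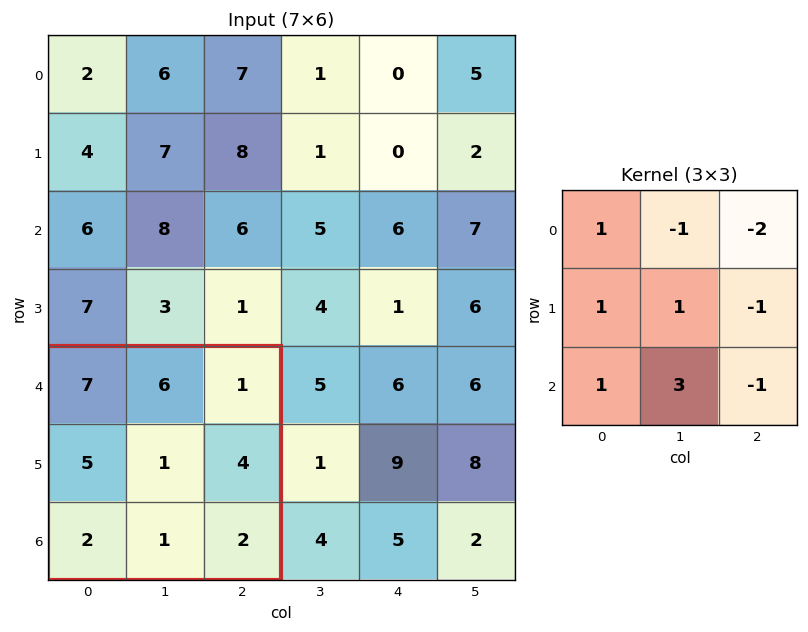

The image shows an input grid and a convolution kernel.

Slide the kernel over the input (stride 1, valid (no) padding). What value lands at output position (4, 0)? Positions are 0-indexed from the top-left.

The receptive field on the input at this output position is [7 6 1 / 5 1 4 / 2 1 2]. Elementwise product with the kernel and sum: 7·1 + 6·-1 + 1·-2 + 5·1 + 1·1 + 4·-1 + 2·1 + 1·3 + 2·-1.

4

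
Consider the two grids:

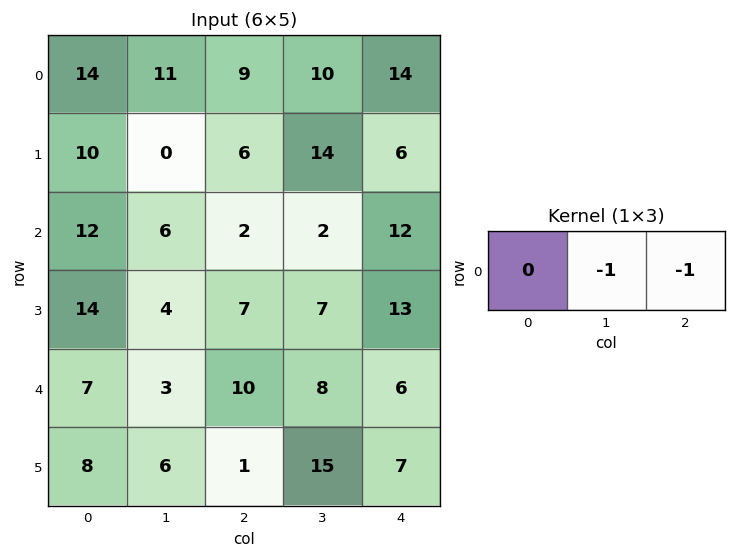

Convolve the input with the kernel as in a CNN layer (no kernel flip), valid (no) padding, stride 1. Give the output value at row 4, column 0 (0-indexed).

The receptive field on the input at this output position is [7 3 10]. Elementwise product with the kernel and sum: 3·-1 + 10·-1.

-13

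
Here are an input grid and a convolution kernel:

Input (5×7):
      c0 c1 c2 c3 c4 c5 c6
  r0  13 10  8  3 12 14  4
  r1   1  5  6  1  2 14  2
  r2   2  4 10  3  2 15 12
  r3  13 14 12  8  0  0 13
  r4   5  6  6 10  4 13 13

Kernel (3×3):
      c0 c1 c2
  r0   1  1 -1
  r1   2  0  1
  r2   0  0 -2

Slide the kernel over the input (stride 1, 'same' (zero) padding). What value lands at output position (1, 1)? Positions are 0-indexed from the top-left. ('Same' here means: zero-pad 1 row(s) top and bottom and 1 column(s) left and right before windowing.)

The receptive field on the zero-padded input at this output position is [13 10 8 / 1 5 6 / 2 4 10]. Elementwise product with the kernel and sum: 13·1 + 10·1 + 8·-1 + 1·2 + 6·1 + 10·-2.

3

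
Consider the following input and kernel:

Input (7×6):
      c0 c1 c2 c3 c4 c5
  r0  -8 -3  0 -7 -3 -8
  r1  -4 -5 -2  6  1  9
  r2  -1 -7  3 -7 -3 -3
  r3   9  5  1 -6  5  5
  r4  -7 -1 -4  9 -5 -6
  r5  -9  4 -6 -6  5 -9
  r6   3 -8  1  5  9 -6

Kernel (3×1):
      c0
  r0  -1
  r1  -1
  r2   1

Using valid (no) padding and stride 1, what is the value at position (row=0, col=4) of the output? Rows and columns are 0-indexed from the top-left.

-1

The receptive field on the input at this output position is [-3 / 1 / -3]. Elementwise product with the kernel and sum: -3·-1 + 1·-1 + -3·1.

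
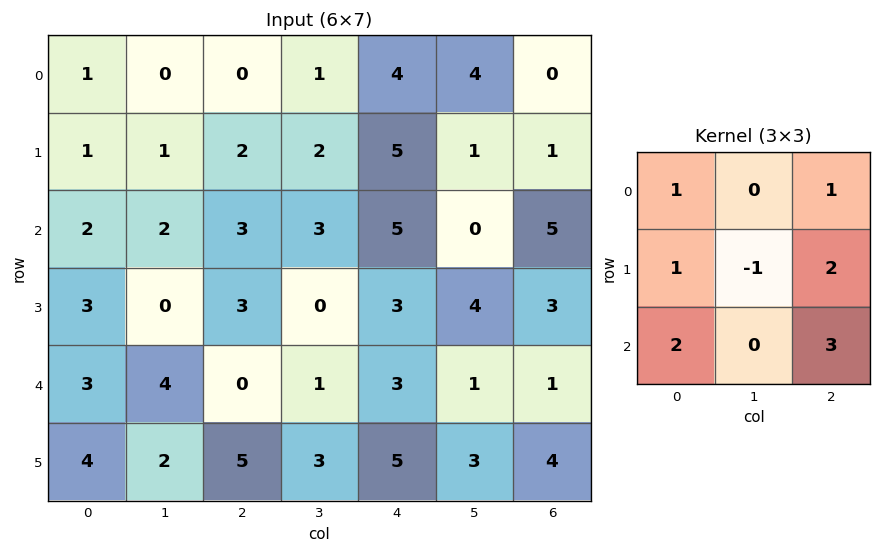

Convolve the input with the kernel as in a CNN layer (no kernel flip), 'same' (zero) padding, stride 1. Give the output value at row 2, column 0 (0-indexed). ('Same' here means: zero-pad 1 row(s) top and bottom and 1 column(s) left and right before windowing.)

3

The receptive field on the zero-padded input at this output position is [0 1 1 / 0 2 2 / 0 3 0]. Elementwise product with the kernel and sum: 0·1 + 1·1 + 0·1 + 2·-1 + 2·2 + 0·2 + 0·3.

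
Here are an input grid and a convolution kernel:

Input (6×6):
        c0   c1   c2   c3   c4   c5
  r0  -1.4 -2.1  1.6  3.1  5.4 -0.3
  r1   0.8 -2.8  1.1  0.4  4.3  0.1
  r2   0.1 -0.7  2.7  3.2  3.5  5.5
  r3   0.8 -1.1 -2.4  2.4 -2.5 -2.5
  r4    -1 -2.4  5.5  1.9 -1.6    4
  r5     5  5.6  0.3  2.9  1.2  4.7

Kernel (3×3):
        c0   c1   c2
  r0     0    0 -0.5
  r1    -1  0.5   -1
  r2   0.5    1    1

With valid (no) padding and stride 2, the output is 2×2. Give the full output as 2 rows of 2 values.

-2.05 0.15
2.3 7.4

Output[0,0]: The receptive field on the input at this output position is [-1.4 -2.1 1.6 / 0.8 -2.8 1.1 / 0.1 -0.7 2.7]. Elementwise product with the kernel and sum: 1.6·-0.5 + 0.8·-1 + -2.8·0.5 + 1.1·-1 + 0.1·0.5 + -0.7·1 + 2.7·1.
Output[0,1]: The receptive field on the input at this output position is [1.6 3.1 5.4 / 1.1 0.4 4.3 / 2.7 3.2 3.5]. Elementwise product with the kernel and sum: 5.4·-0.5 + 1.1·-1 + 0.4·0.5 + 4.3·-1 + 2.7·0.5 + 3.2·1 + 3.5·1.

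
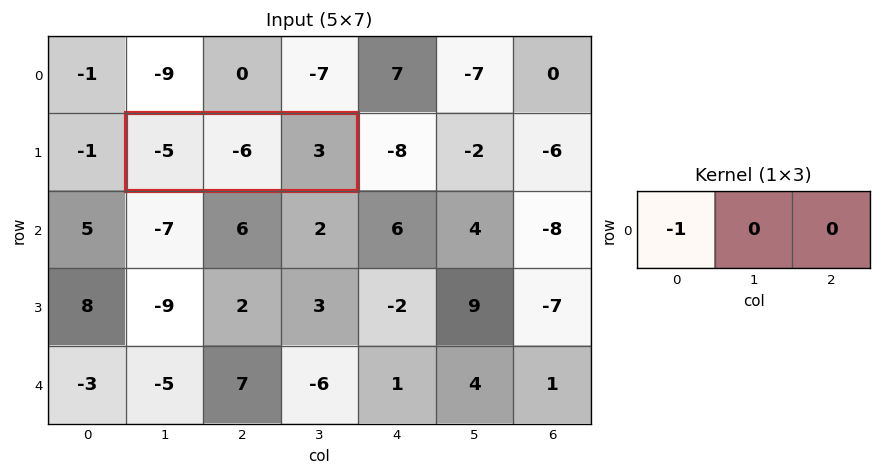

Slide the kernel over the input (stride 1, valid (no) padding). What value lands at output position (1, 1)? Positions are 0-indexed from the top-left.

5

The receptive field on the input at this output position is [-5 -6 3]. Elementwise product with the kernel and sum: -5·-1.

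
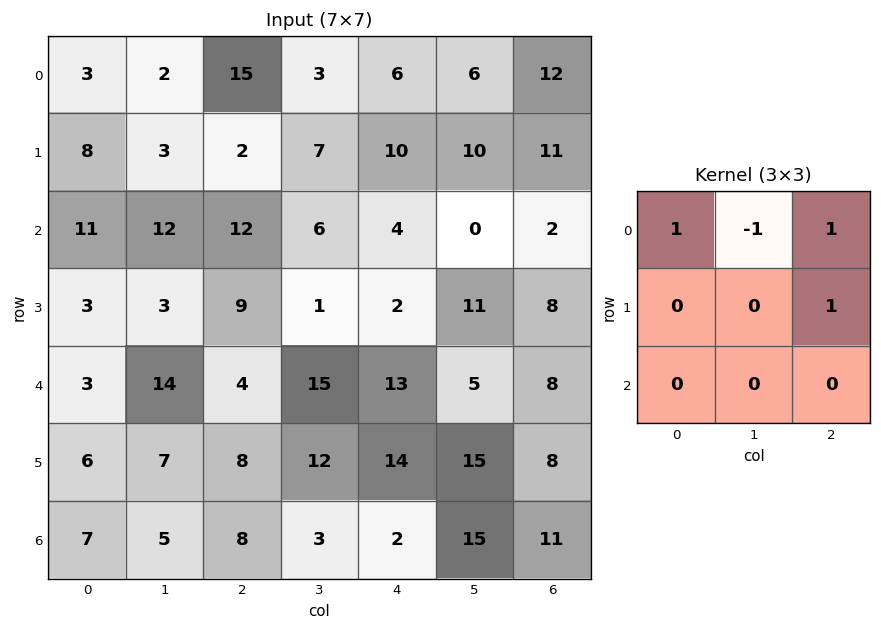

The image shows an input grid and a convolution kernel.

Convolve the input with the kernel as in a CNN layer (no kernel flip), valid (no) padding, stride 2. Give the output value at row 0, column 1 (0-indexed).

The receptive field on the input at this output position is [15 3 6 / 2 7 10 / 12 6 4]. Elementwise product with the kernel and sum: 15·1 + 3·-1 + 6·1 + 10·1.

28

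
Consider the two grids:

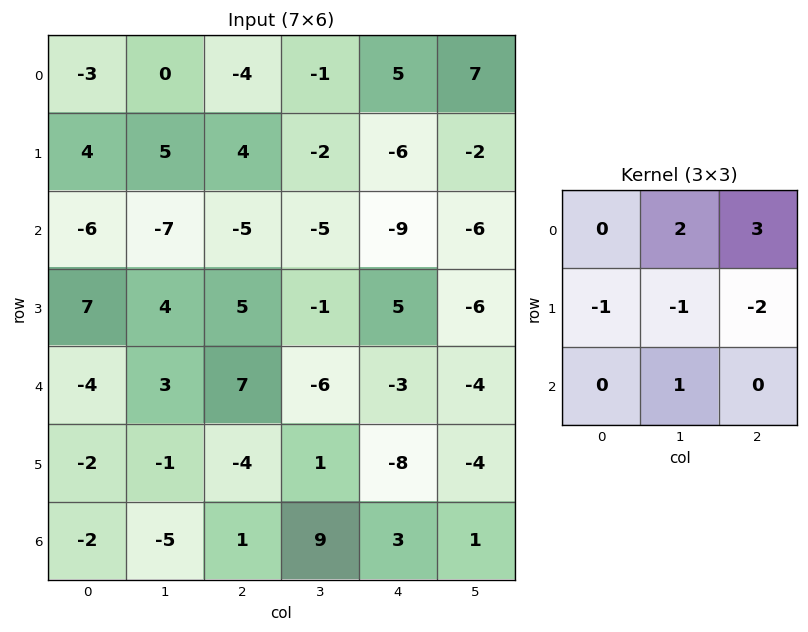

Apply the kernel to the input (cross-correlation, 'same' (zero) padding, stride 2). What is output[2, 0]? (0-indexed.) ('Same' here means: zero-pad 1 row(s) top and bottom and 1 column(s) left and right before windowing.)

22

The receptive field on the zero-padded input at this output position is [0 7 4 / 0 -4 3 / 0 -2 -1]. Elementwise product with the kernel and sum: 7·2 + 4·3 + 0·-1 + -4·-1 + 3·-2 + -2·1.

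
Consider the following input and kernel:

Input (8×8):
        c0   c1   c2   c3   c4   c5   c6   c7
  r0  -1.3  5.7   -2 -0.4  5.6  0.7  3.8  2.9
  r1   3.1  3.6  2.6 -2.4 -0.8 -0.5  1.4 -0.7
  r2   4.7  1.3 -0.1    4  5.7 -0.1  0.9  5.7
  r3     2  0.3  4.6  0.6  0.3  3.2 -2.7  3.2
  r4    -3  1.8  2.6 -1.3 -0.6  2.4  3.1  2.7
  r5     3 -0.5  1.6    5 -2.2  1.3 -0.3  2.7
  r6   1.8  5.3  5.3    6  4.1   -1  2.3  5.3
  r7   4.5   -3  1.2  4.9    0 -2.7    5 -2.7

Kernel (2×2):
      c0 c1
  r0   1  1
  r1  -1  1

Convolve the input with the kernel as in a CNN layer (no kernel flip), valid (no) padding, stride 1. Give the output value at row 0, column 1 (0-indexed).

2.7

The receptive field on the input at this output position is [5.7 -2 / 3.6 2.6]. Elementwise product with the kernel and sum: 5.7·1 + -2·1 + 3.6·-1 + 2.6·1.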